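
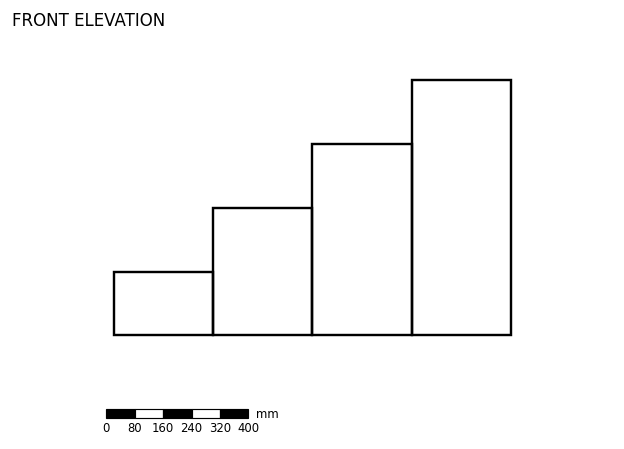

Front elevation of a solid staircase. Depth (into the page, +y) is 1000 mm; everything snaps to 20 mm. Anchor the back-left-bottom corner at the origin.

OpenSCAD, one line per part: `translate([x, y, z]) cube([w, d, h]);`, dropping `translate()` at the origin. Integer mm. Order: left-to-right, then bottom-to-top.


cube([280, 1000, 180]);
translate([280, 0, 0]) cube([280, 1000, 360]);
translate([560, 0, 0]) cube([280, 1000, 540]);
translate([840, 0, 0]) cube([280, 1000, 720]);


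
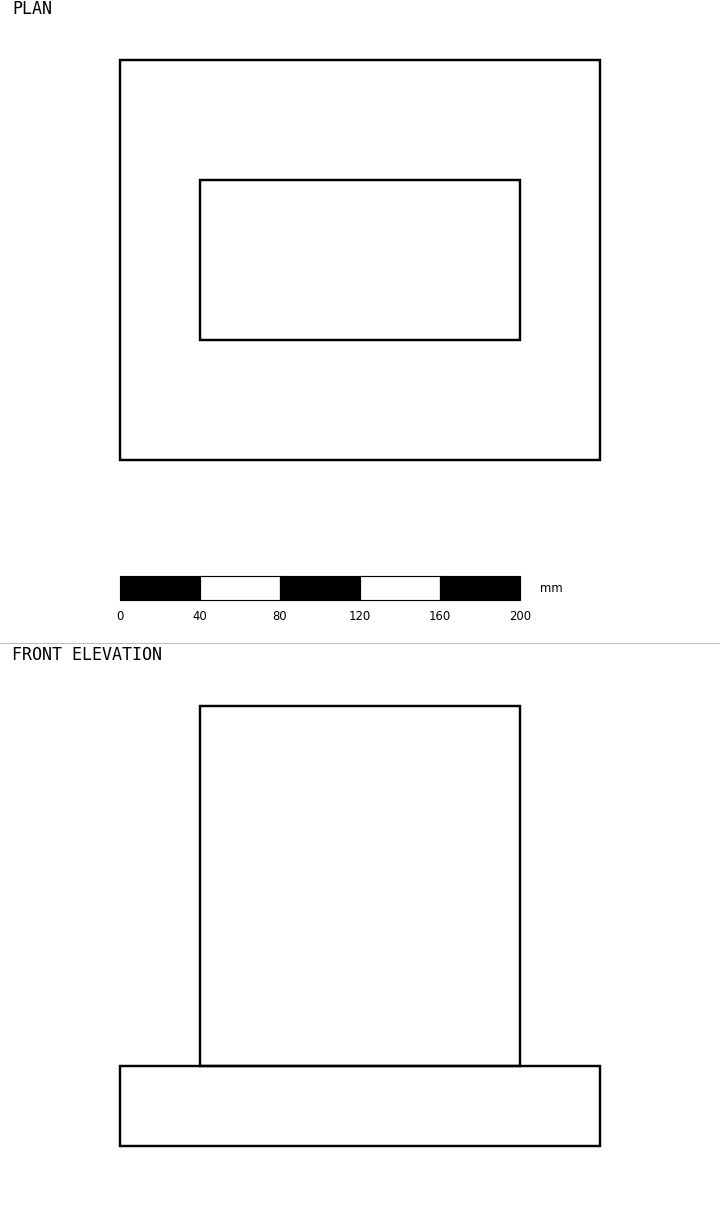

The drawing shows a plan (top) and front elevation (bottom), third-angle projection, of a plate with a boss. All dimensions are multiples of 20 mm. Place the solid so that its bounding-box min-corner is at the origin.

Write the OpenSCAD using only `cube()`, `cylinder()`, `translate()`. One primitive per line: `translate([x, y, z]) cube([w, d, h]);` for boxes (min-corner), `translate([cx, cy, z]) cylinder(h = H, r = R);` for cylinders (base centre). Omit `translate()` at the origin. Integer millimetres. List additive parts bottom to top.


cube([240, 200, 40]);
translate([40, 60, 40]) cube([160, 80, 180]);


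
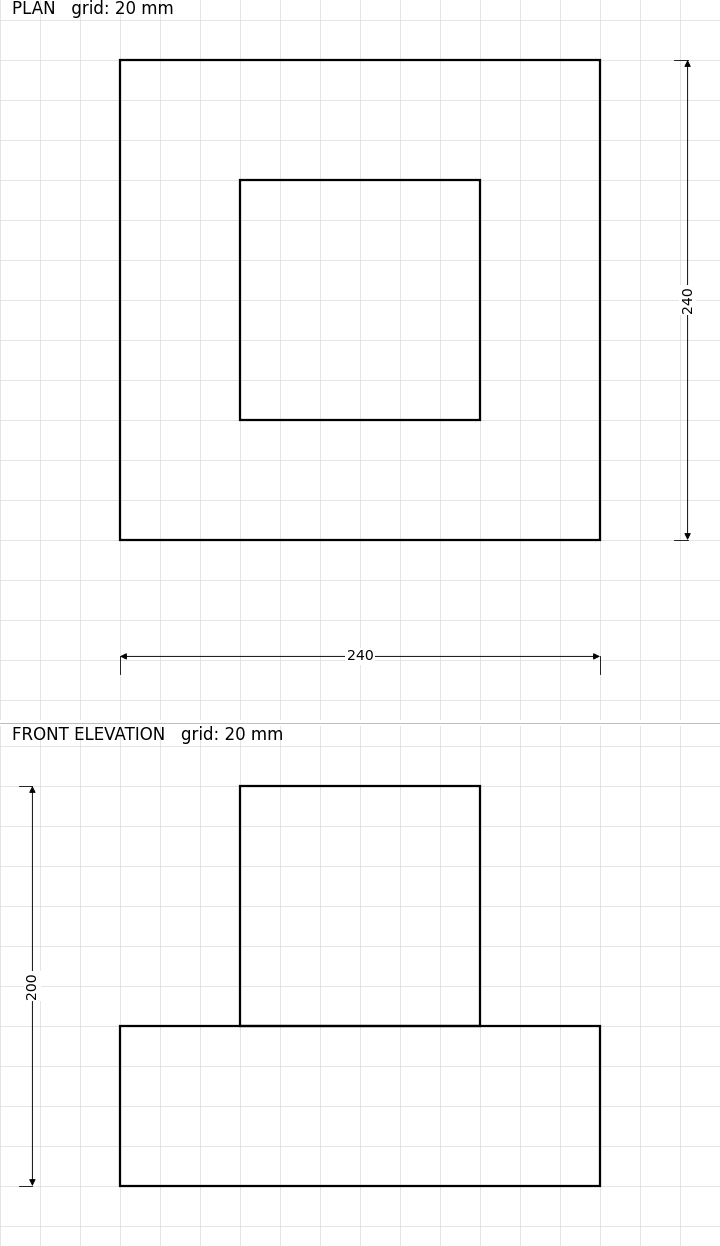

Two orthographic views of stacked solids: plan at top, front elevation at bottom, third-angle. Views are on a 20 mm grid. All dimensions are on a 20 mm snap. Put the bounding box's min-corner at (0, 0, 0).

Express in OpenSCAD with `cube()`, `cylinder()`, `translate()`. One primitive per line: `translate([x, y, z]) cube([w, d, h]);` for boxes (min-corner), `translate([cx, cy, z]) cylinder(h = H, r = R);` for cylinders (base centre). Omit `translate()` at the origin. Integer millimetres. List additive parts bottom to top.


cube([240, 240, 80]);
translate([60, 60, 80]) cube([120, 120, 120]);


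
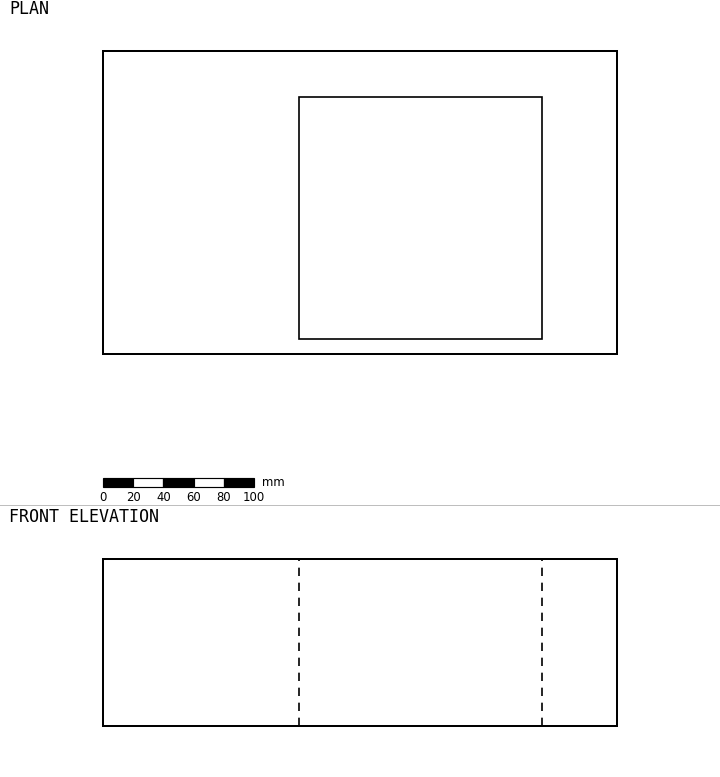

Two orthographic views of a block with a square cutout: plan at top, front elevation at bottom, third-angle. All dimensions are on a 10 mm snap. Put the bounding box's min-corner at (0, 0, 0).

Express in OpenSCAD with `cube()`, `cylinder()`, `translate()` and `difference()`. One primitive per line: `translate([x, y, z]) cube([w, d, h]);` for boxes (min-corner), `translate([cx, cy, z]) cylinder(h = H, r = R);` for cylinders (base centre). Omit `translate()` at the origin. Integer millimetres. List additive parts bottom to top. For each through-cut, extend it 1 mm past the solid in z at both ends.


difference() {
  cube([340, 200, 110]);
  translate([130, 10, -1]) cube([160, 160, 112]);
}


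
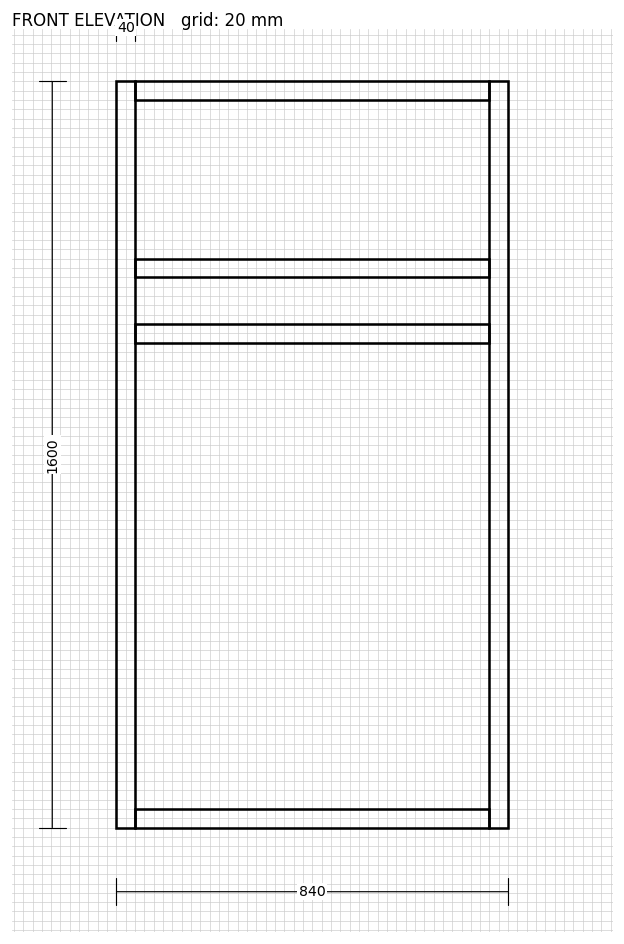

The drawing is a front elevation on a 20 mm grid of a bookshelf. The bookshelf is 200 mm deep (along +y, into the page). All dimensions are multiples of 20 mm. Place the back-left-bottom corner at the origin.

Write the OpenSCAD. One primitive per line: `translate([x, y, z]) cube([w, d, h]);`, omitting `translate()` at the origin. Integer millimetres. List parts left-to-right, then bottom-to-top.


cube([40, 200, 1600]);
translate([40, 0, 0]) cube([760, 200, 40]);
translate([40, 0, 1040]) cube([760, 200, 40]);
translate([40, 0, 1180]) cube([760, 200, 40]);
translate([40, 0, 1560]) cube([760, 200, 40]);
translate([800, 0, 0]) cube([40, 200, 1600]);


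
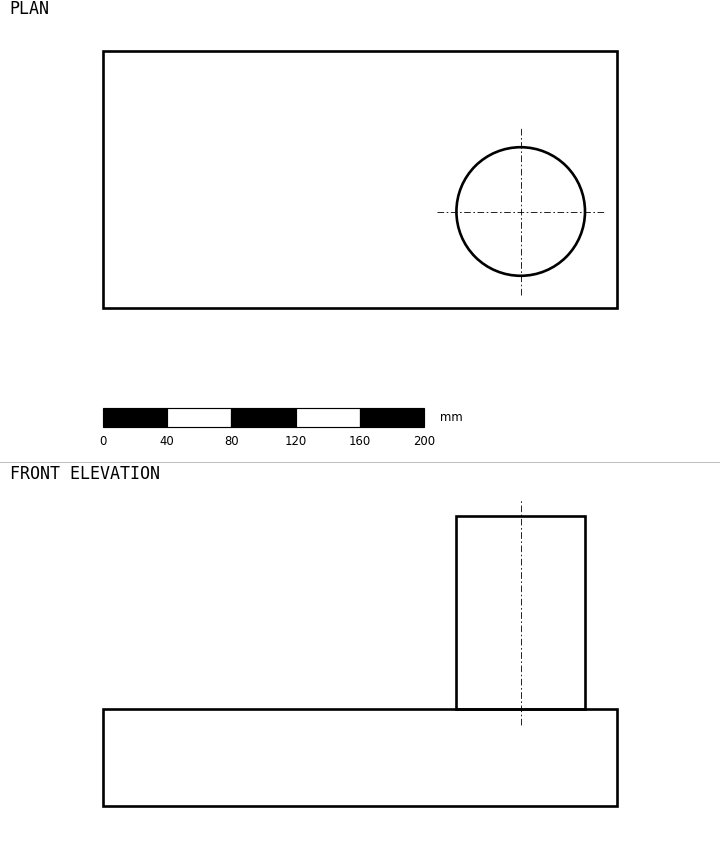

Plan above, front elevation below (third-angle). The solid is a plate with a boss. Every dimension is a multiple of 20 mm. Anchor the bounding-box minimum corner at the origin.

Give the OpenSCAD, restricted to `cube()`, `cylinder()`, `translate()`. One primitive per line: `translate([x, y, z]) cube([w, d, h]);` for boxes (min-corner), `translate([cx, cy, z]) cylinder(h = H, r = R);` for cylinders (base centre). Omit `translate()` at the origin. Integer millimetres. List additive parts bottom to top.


cube([320, 160, 60]);
translate([260, 60, 60]) cylinder(h = 120, r = 40);


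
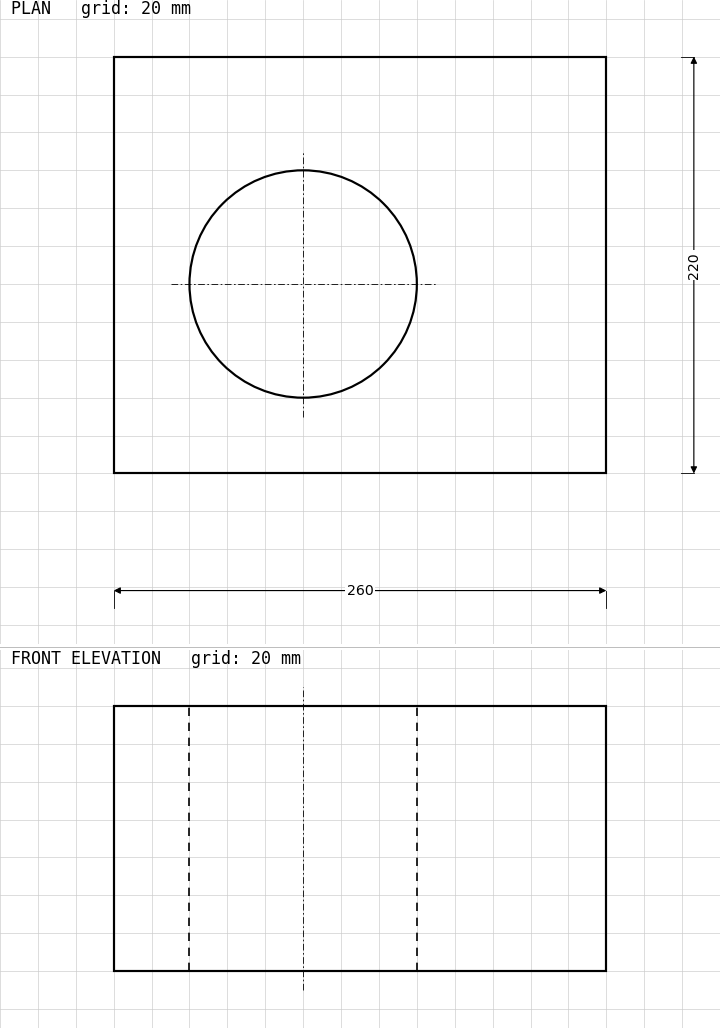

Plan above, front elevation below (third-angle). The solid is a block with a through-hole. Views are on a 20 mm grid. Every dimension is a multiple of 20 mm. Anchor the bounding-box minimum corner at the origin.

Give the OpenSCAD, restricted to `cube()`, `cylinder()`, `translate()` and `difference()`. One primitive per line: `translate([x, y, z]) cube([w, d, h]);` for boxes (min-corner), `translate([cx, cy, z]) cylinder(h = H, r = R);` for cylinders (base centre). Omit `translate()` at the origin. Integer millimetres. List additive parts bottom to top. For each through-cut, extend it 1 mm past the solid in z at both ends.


difference() {
  cube([260, 220, 140]);
  translate([100, 100, -1]) cylinder(h = 142, r = 60);
}


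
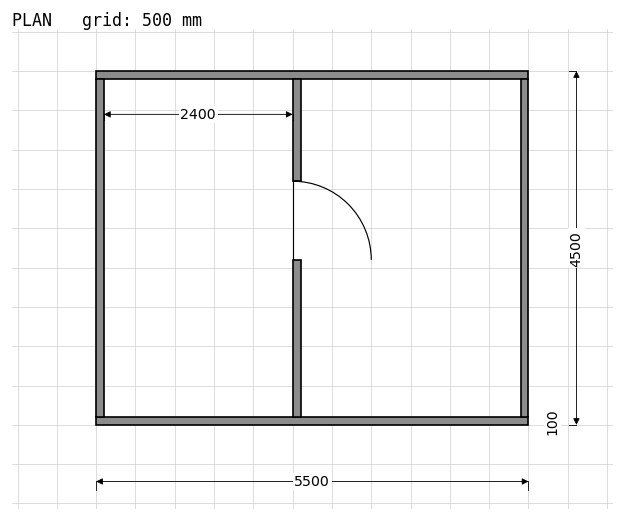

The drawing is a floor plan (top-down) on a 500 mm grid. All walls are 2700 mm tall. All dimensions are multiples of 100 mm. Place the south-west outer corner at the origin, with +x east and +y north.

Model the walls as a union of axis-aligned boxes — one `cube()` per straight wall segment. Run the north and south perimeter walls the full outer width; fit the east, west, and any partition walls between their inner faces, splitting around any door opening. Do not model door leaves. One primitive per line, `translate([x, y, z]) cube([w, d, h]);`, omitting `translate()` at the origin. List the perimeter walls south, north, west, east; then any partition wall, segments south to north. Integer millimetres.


cube([5500, 100, 2700]);
translate([0, 4400, 0]) cube([5500, 100, 2700]);
translate([0, 100, 0]) cube([100, 4300, 2700]);
translate([5400, 100, 0]) cube([100, 4300, 2700]);
translate([2500, 100, 0]) cube([100, 2000, 2700]);
translate([2500, 3100, 0]) cube([100, 1300, 2700]);


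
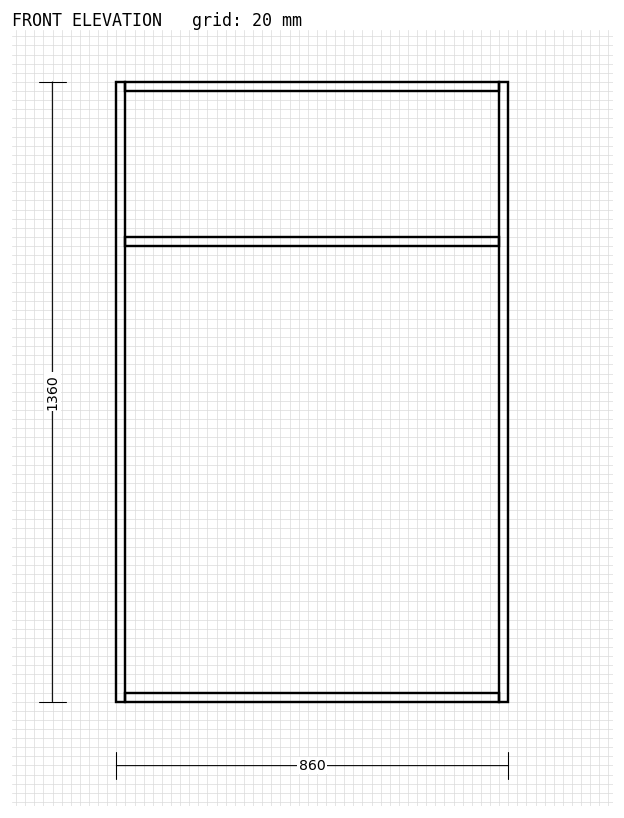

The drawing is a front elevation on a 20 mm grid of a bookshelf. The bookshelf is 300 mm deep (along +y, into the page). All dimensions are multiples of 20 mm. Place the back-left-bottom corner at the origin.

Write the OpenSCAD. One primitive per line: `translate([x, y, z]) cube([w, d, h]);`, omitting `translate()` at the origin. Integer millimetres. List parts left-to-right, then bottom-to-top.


cube([20, 300, 1360]);
translate([20, 0, 0]) cube([820, 300, 20]);
translate([20, 0, 1000]) cube([820, 300, 20]);
translate([20, 0, 1340]) cube([820, 300, 20]);
translate([840, 0, 0]) cube([20, 300, 1360]);


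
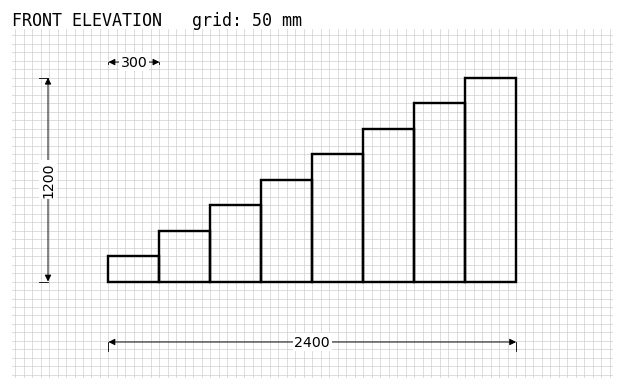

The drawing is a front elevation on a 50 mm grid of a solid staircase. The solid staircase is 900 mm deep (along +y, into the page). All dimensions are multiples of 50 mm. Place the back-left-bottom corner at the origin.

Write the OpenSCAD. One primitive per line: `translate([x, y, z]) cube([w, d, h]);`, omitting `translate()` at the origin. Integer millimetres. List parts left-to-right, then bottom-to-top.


cube([300, 900, 150]);
translate([300, 0, 0]) cube([300, 900, 300]);
translate([600, 0, 0]) cube([300, 900, 450]);
translate([900, 0, 0]) cube([300, 900, 600]);
translate([1200, 0, 0]) cube([300, 900, 750]);
translate([1500, 0, 0]) cube([300, 900, 900]);
translate([1800, 0, 0]) cube([300, 900, 1050]);
translate([2100, 0, 0]) cube([300, 900, 1200]);


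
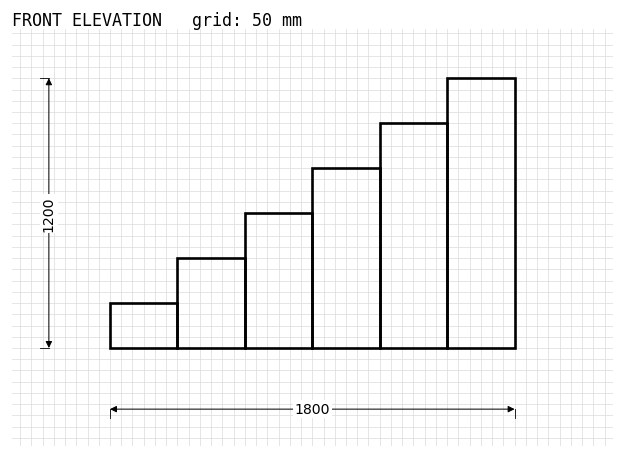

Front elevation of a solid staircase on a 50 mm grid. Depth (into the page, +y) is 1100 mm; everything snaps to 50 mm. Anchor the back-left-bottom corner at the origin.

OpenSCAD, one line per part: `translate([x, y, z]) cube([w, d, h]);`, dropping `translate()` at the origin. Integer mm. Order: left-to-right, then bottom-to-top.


cube([300, 1100, 200]);
translate([300, 0, 0]) cube([300, 1100, 400]);
translate([600, 0, 0]) cube([300, 1100, 600]);
translate([900, 0, 0]) cube([300, 1100, 800]);
translate([1200, 0, 0]) cube([300, 1100, 1000]);
translate([1500, 0, 0]) cube([300, 1100, 1200]);


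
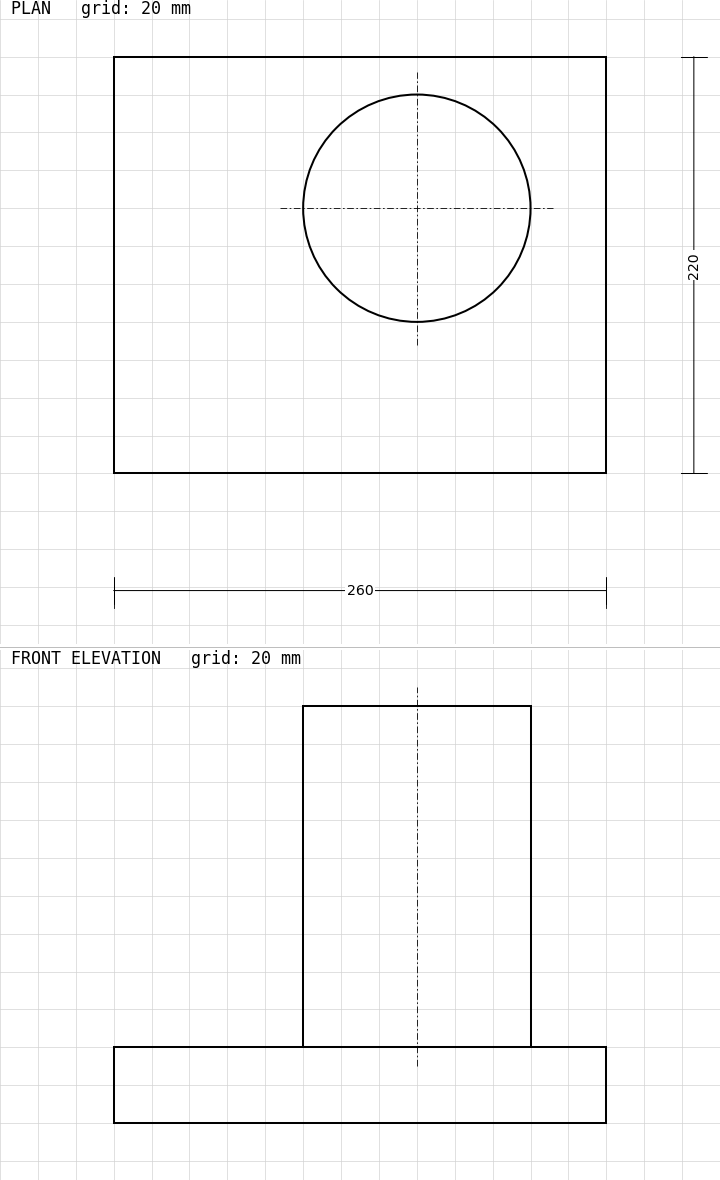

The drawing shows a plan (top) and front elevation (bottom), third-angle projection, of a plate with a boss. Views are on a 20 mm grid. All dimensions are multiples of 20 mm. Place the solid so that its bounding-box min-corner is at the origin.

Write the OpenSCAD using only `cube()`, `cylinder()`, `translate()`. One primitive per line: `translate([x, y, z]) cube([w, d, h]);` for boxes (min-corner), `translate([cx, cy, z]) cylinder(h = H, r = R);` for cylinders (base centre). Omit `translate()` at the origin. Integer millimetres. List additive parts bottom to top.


cube([260, 220, 40]);
translate([160, 140, 40]) cylinder(h = 180, r = 60);


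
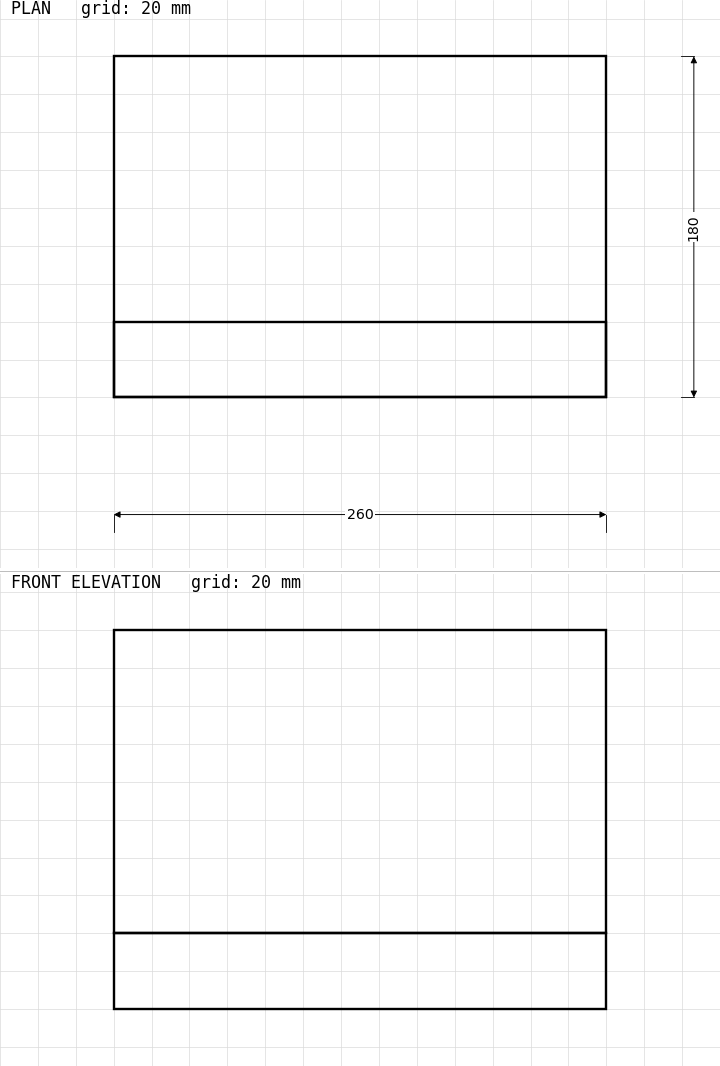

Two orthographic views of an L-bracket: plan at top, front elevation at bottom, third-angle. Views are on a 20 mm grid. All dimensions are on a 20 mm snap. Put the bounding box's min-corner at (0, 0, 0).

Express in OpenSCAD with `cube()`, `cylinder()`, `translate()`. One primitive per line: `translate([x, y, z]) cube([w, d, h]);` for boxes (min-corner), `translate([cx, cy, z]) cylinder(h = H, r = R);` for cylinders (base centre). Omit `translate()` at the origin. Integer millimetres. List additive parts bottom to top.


cube([260, 180, 40]);
translate([0, 0, 40]) cube([260, 40, 160]);


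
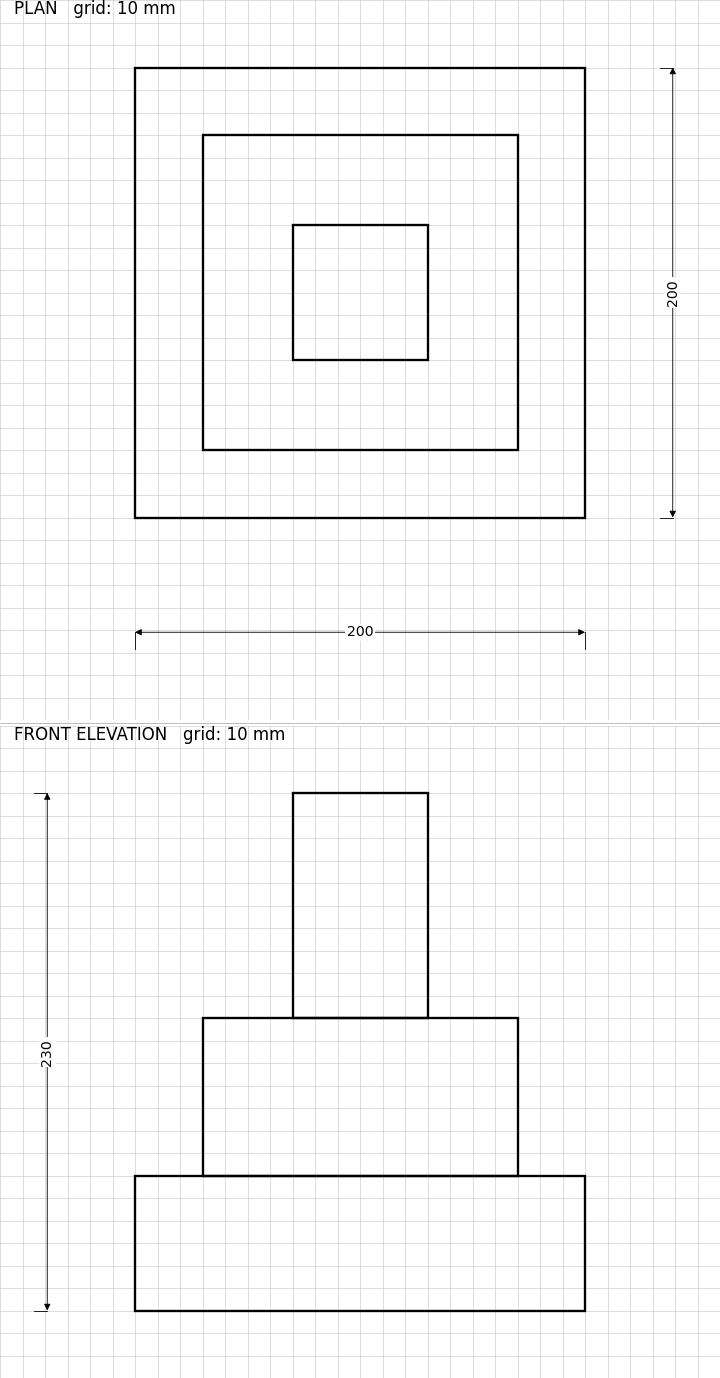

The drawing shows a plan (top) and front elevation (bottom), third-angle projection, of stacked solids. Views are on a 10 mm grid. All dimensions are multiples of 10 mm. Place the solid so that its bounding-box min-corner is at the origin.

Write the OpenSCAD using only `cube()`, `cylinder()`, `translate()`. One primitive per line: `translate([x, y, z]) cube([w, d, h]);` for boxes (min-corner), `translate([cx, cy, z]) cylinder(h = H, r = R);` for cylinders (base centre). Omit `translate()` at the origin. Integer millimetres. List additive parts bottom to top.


cube([200, 200, 60]);
translate([30, 30, 60]) cube([140, 140, 70]);
translate([70, 70, 130]) cube([60, 60, 100]);


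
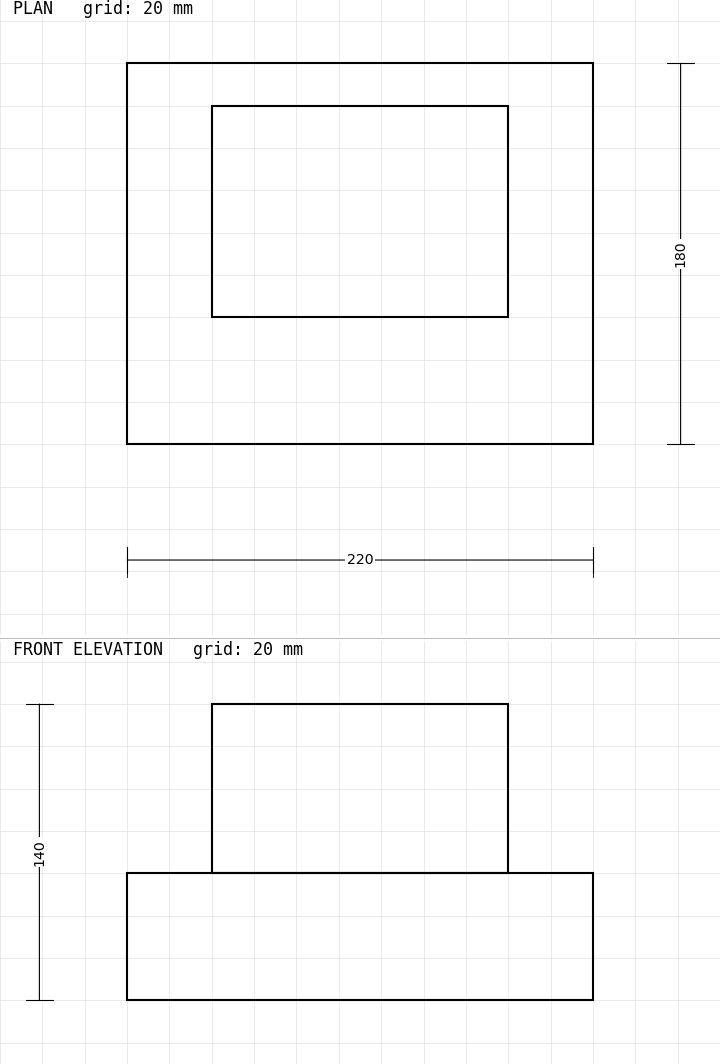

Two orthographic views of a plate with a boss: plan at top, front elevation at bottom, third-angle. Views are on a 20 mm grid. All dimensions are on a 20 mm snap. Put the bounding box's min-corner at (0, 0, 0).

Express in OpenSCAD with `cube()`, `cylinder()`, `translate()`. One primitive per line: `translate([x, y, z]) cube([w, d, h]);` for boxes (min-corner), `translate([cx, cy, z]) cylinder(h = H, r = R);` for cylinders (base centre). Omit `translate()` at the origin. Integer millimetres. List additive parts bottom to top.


cube([220, 180, 60]);
translate([40, 60, 60]) cube([140, 100, 80]);


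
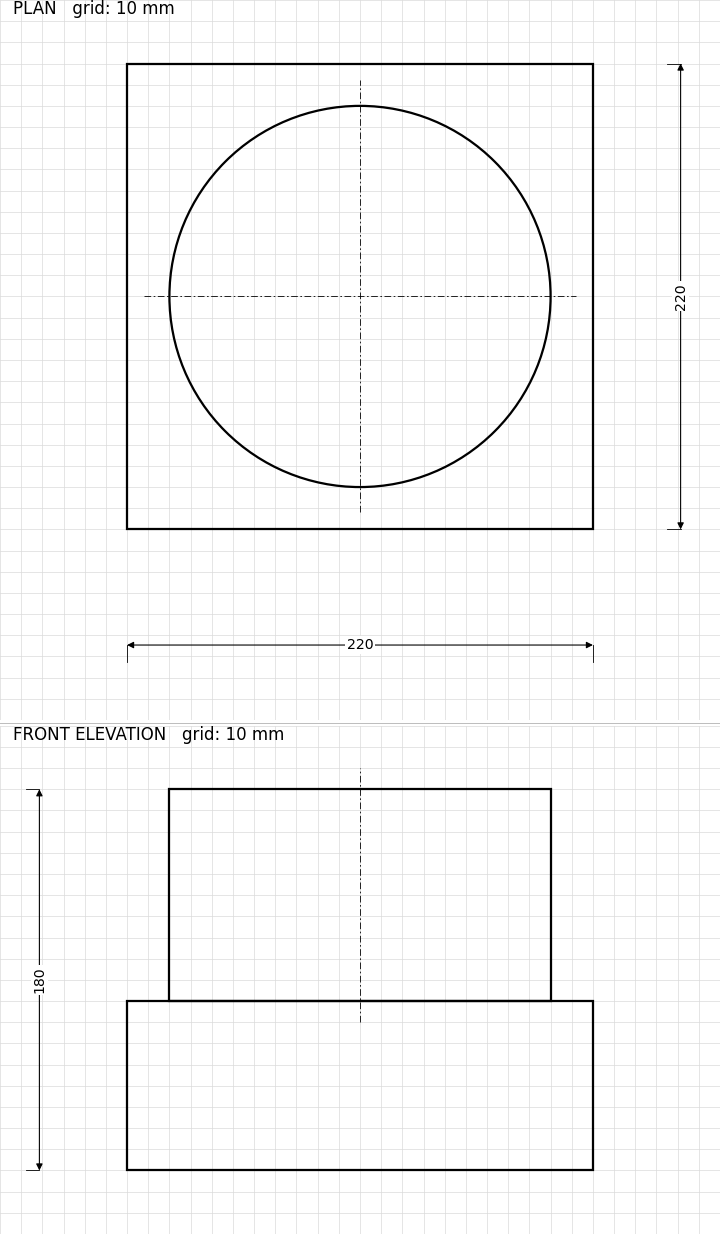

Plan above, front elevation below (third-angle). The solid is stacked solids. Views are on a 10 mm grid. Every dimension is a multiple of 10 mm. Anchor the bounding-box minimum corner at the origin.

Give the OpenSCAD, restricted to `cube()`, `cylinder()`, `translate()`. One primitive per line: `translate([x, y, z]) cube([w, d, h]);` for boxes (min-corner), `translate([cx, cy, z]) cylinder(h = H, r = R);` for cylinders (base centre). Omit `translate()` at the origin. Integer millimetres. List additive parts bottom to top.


cube([220, 220, 80]);
translate([110, 110, 80]) cylinder(h = 100, r = 90);


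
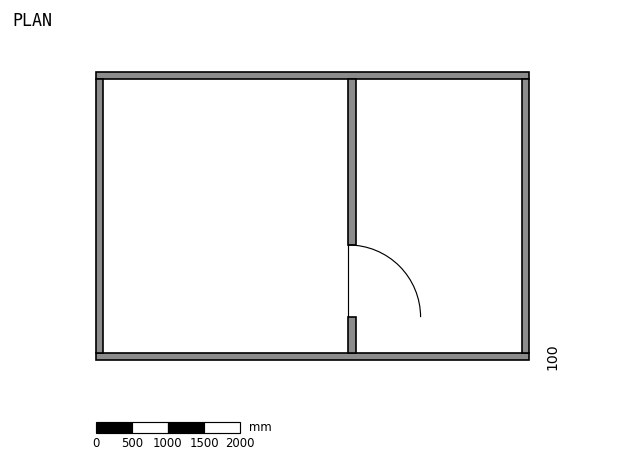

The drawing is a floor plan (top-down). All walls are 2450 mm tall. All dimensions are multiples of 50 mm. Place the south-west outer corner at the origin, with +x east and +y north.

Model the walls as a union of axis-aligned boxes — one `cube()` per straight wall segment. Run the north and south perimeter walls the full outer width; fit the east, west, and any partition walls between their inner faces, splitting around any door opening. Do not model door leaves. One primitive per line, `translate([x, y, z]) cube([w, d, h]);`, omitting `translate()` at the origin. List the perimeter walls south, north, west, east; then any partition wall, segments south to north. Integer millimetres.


cube([6000, 100, 2450]);
translate([0, 3900, 0]) cube([6000, 100, 2450]);
translate([0, 100, 0]) cube([100, 3800, 2450]);
translate([5900, 100, 0]) cube([100, 3800, 2450]);
translate([3500, 100, 0]) cube([100, 500, 2450]);
translate([3500, 1600, 0]) cube([100, 2300, 2450]);


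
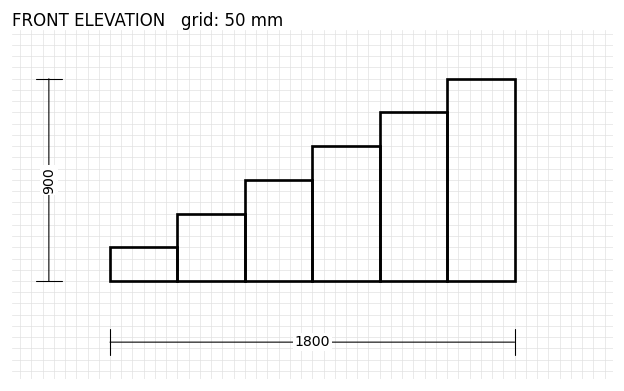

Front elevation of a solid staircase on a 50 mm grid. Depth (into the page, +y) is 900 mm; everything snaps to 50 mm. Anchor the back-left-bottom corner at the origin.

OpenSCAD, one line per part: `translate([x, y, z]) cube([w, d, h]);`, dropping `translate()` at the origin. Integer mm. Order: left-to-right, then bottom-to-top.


cube([300, 900, 150]);
translate([300, 0, 0]) cube([300, 900, 300]);
translate([600, 0, 0]) cube([300, 900, 450]);
translate([900, 0, 0]) cube([300, 900, 600]);
translate([1200, 0, 0]) cube([300, 900, 750]);
translate([1500, 0, 0]) cube([300, 900, 900]);


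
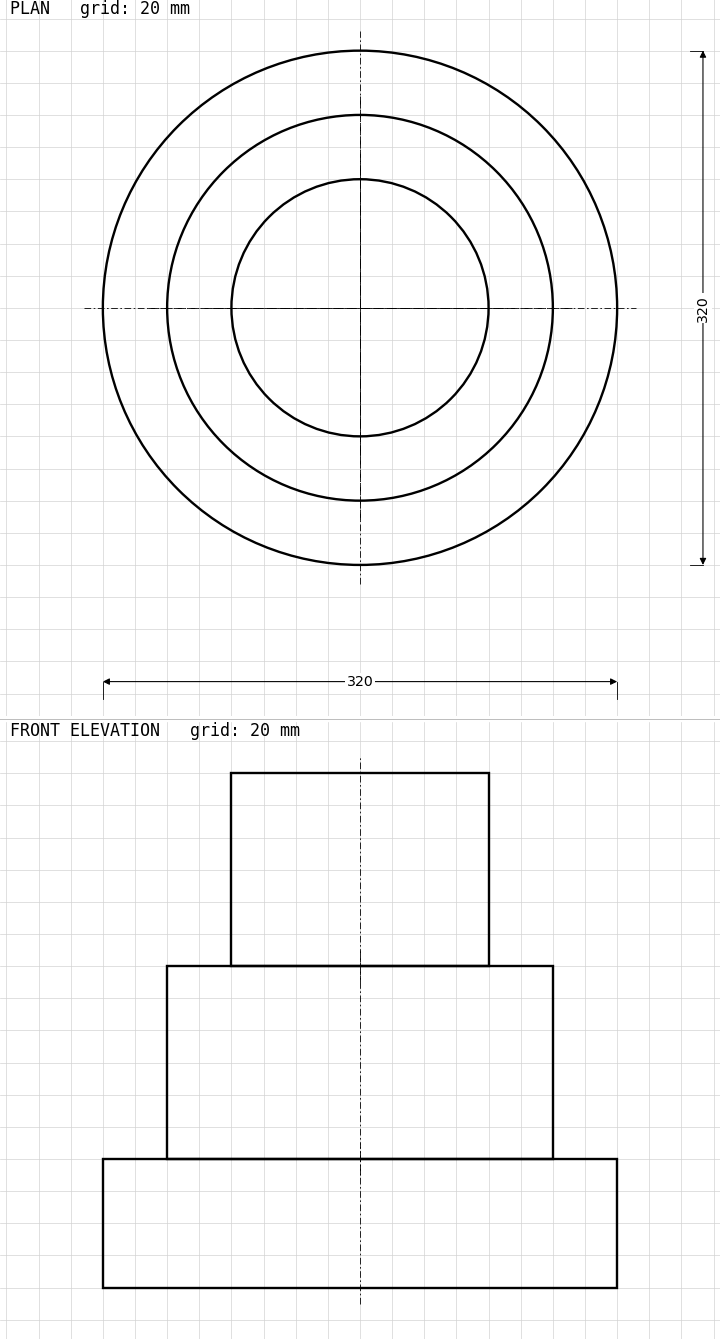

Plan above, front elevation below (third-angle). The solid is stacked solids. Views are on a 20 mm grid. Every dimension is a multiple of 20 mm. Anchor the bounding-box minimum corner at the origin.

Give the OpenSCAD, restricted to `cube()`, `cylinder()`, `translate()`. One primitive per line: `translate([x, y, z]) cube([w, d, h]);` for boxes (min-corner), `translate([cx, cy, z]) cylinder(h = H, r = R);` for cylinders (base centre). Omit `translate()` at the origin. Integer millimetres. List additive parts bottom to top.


translate([160, 160, 0]) cylinder(h = 80, r = 160);
translate([160, 160, 80]) cylinder(h = 120, r = 120);
translate([160, 160, 200]) cylinder(h = 120, r = 80);


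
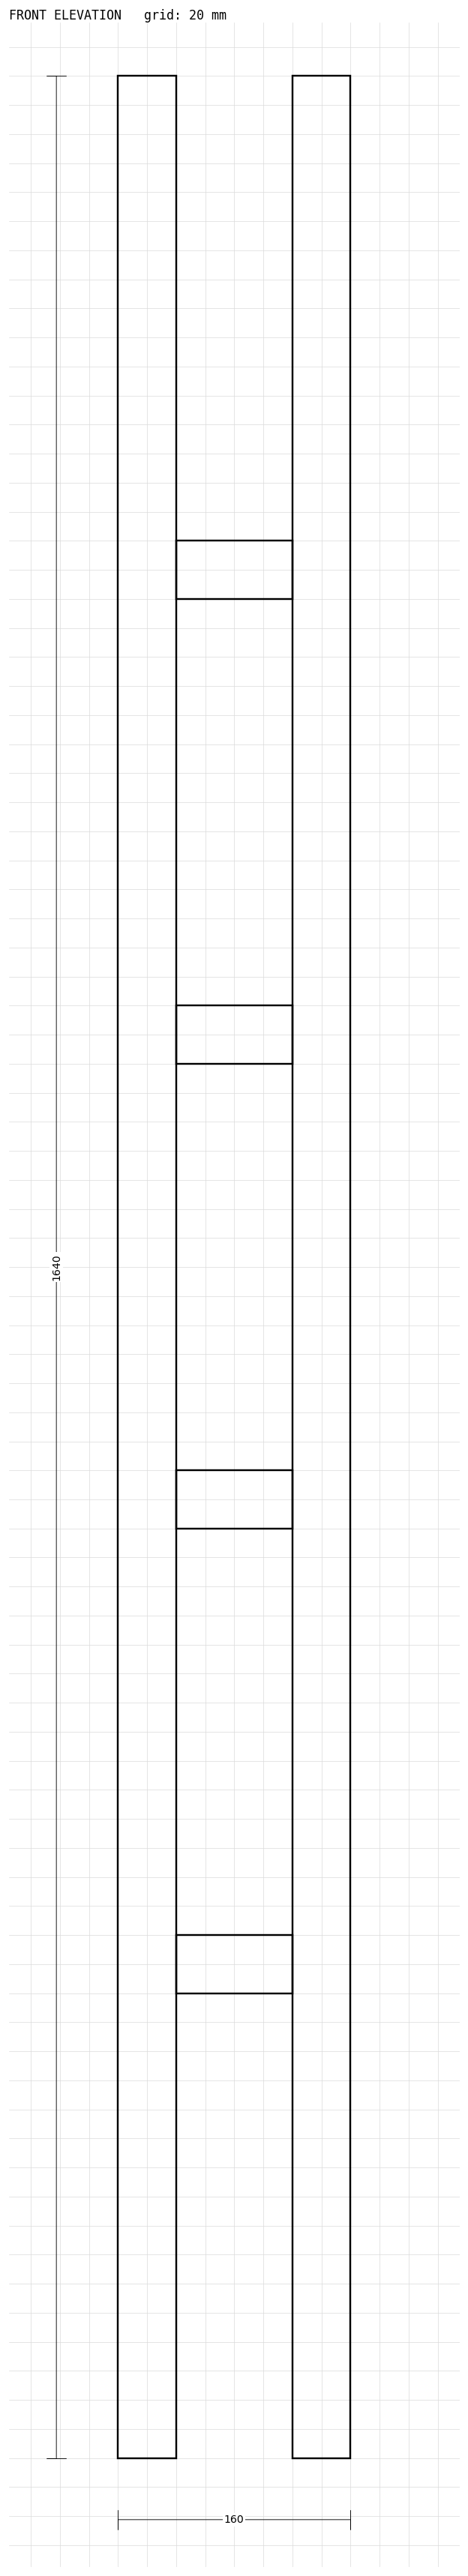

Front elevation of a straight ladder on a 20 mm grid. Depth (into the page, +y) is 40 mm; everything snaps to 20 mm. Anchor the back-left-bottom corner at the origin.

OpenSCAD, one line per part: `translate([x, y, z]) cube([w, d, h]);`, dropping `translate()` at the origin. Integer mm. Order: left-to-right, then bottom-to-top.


cube([40, 40, 1640]);
translate([40, 0, 320]) cube([80, 40, 40]);
translate([40, 0, 640]) cube([80, 40, 40]);
translate([40, 0, 960]) cube([80, 40, 40]);
translate([40, 0, 1280]) cube([80, 40, 40]);
translate([120, 0, 0]) cube([40, 40, 1640]);


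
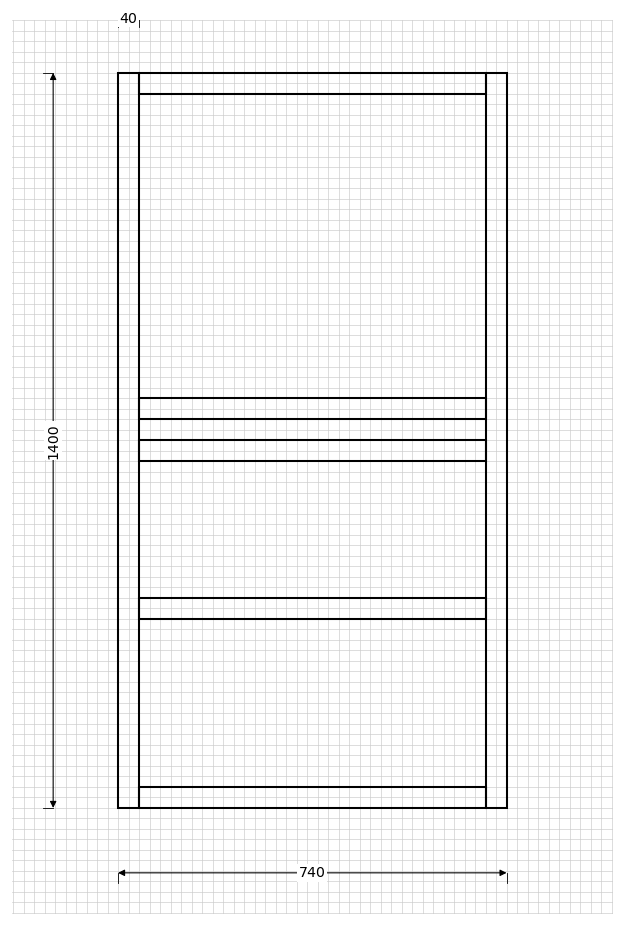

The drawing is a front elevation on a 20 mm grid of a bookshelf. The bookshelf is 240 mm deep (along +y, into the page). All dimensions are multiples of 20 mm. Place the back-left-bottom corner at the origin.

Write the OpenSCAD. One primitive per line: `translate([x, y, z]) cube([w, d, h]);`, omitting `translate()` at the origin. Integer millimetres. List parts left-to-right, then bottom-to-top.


cube([40, 240, 1400]);
translate([40, 0, 0]) cube([660, 240, 40]);
translate([40, 0, 360]) cube([660, 240, 40]);
translate([40, 0, 660]) cube([660, 240, 40]);
translate([40, 0, 740]) cube([660, 240, 40]);
translate([40, 0, 1360]) cube([660, 240, 40]);
translate([700, 0, 0]) cube([40, 240, 1400]);


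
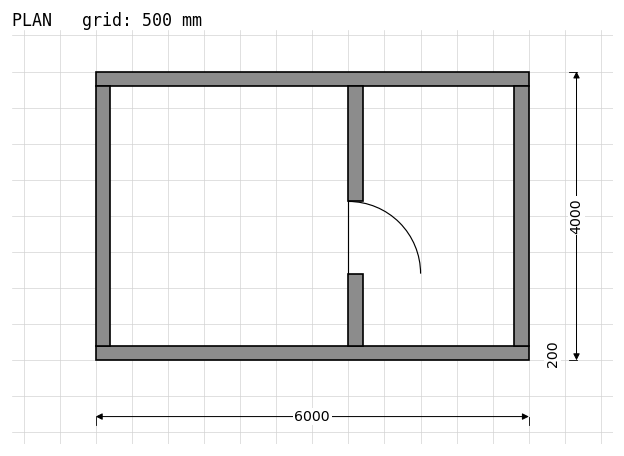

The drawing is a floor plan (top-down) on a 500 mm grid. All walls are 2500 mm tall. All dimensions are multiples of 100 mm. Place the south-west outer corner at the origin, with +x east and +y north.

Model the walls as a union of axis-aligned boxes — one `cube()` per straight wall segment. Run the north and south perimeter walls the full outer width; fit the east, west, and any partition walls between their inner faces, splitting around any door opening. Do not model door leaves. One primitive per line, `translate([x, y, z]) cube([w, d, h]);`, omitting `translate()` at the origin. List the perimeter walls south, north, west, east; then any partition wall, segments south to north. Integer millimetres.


cube([6000, 200, 2500]);
translate([0, 3800, 0]) cube([6000, 200, 2500]);
translate([0, 200, 0]) cube([200, 3600, 2500]);
translate([5800, 200, 0]) cube([200, 3600, 2500]);
translate([3500, 200, 0]) cube([200, 1000, 2500]);
translate([3500, 2200, 0]) cube([200, 1600, 2500]);


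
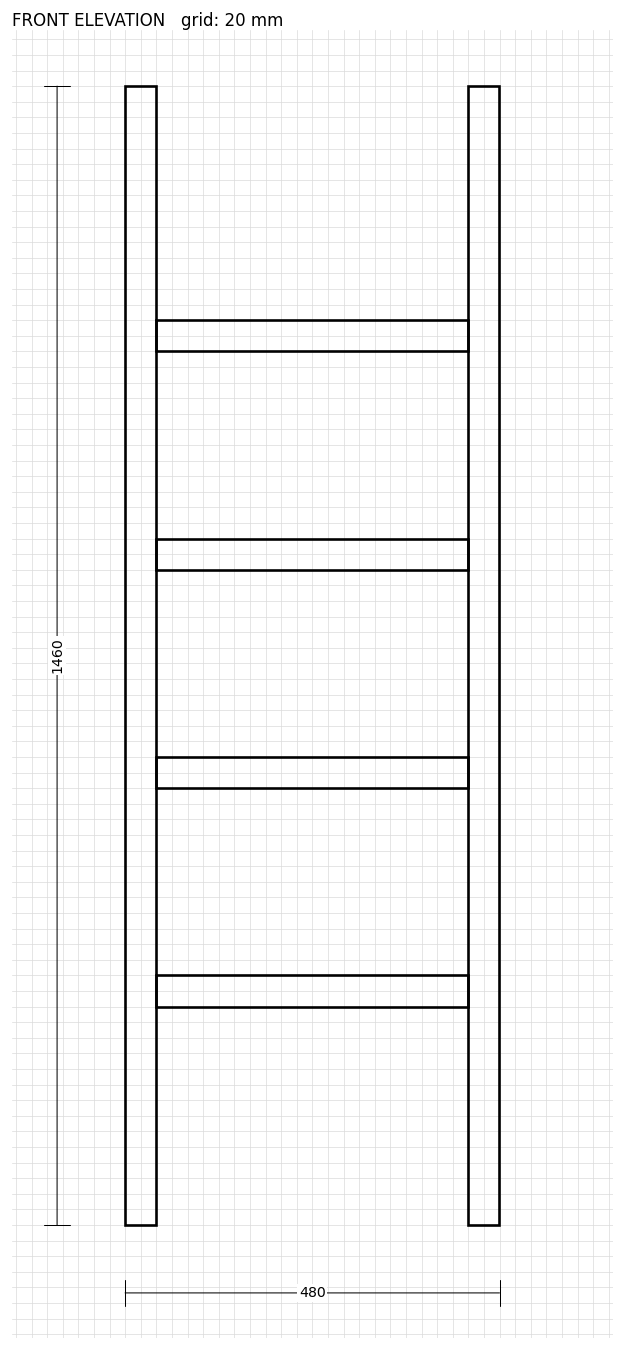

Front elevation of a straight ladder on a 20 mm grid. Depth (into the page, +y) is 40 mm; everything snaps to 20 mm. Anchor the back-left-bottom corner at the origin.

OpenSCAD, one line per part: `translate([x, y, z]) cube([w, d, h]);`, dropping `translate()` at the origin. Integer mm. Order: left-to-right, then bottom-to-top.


cube([40, 40, 1460]);
translate([40, 0, 280]) cube([400, 40, 40]);
translate([40, 0, 560]) cube([400, 40, 40]);
translate([40, 0, 840]) cube([400, 40, 40]);
translate([40, 0, 1120]) cube([400, 40, 40]);
translate([440, 0, 0]) cube([40, 40, 1460]);


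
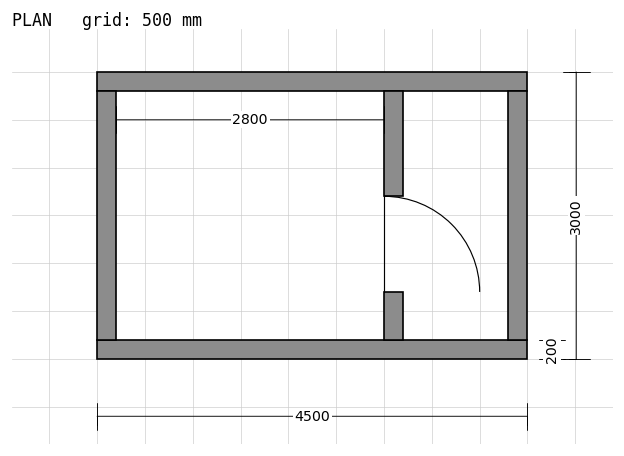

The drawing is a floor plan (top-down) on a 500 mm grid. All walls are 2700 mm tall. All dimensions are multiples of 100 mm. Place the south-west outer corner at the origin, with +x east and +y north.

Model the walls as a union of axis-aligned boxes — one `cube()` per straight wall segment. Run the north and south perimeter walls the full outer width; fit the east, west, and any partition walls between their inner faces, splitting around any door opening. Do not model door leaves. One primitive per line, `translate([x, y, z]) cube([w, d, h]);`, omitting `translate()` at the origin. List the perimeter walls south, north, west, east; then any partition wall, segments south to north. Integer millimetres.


cube([4500, 200, 2700]);
translate([0, 2800, 0]) cube([4500, 200, 2700]);
translate([0, 200, 0]) cube([200, 2600, 2700]);
translate([4300, 200, 0]) cube([200, 2600, 2700]);
translate([3000, 200, 0]) cube([200, 500, 2700]);
translate([3000, 1700, 0]) cube([200, 1100, 2700]);


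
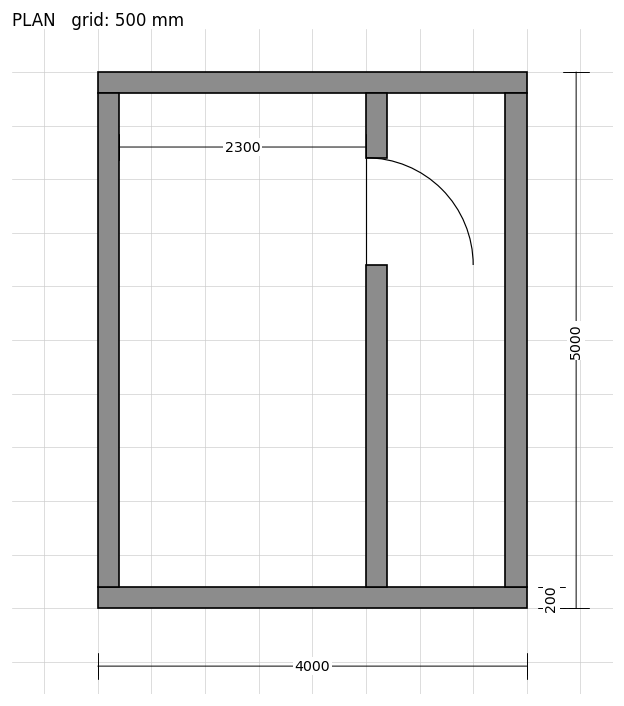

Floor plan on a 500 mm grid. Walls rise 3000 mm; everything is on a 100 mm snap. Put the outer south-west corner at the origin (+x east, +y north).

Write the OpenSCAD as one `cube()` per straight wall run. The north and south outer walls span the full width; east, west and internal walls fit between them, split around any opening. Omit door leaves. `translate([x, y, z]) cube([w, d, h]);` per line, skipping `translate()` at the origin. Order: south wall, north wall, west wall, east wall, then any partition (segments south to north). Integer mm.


cube([4000, 200, 3000]);
translate([0, 4800, 0]) cube([4000, 200, 3000]);
translate([0, 200, 0]) cube([200, 4600, 3000]);
translate([3800, 200, 0]) cube([200, 4600, 3000]);
translate([2500, 200, 0]) cube([200, 3000, 3000]);
translate([2500, 4200, 0]) cube([200, 600, 3000]);


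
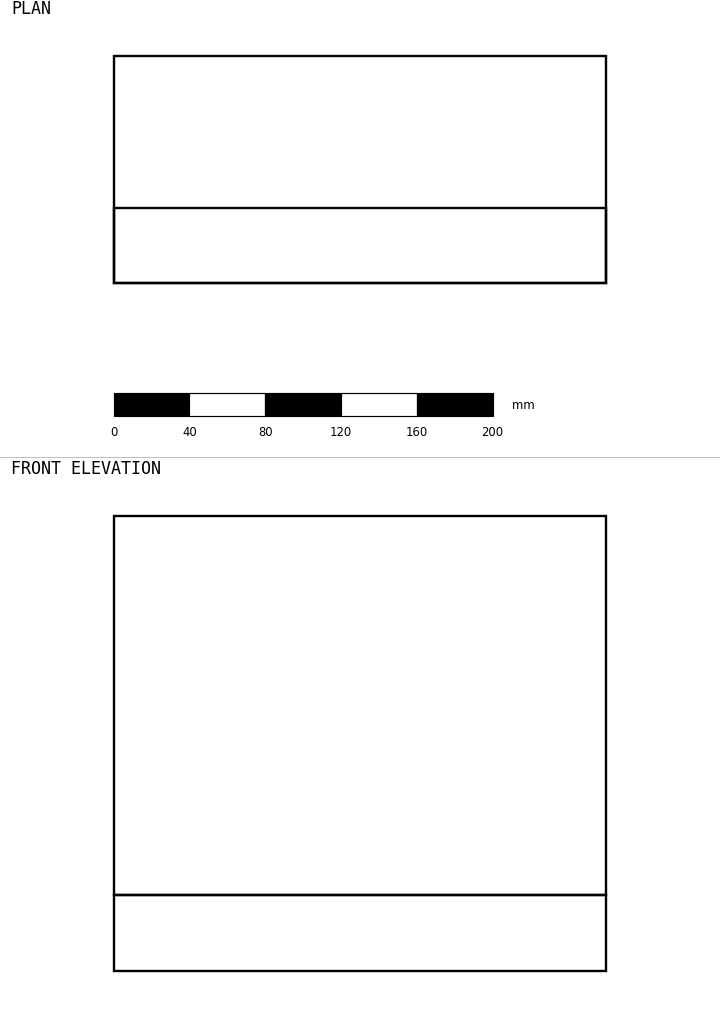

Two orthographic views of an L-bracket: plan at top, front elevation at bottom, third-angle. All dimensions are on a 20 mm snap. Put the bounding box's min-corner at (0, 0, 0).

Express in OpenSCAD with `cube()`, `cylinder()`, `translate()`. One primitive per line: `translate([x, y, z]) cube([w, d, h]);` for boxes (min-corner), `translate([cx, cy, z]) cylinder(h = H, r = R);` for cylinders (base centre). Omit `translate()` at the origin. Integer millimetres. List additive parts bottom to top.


cube([260, 120, 40]);
translate([0, 0, 40]) cube([260, 40, 200]);


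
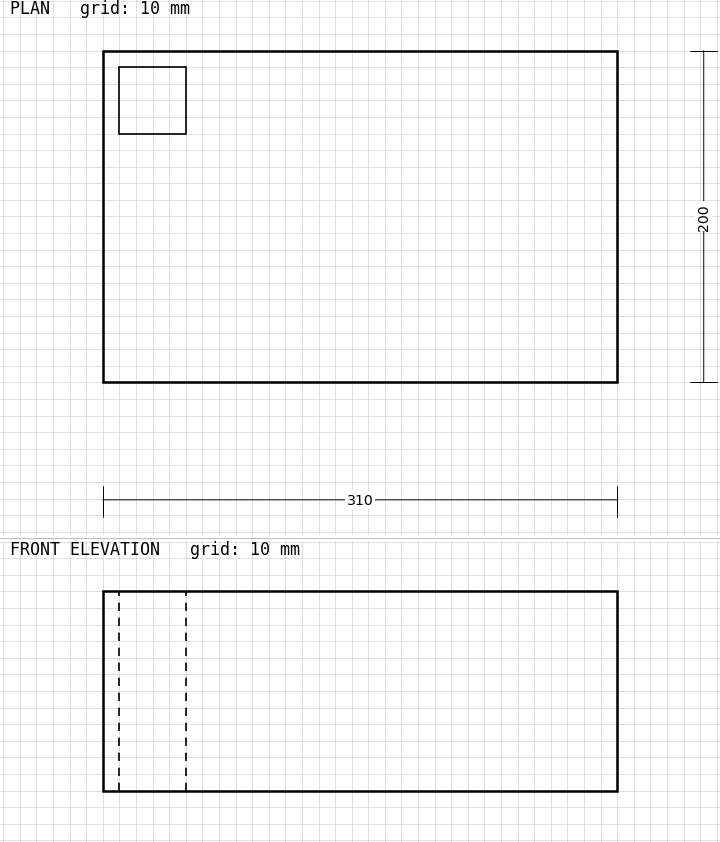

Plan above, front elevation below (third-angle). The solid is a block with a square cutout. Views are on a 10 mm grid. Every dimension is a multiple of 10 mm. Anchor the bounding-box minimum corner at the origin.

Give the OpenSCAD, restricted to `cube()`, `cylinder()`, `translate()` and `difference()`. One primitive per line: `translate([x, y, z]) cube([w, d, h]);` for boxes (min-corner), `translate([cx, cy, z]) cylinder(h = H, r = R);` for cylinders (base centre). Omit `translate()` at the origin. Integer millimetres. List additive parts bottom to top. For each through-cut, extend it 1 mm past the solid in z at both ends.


difference() {
  cube([310, 200, 120]);
  translate([10, 150, -1]) cube([40, 40, 122]);
}


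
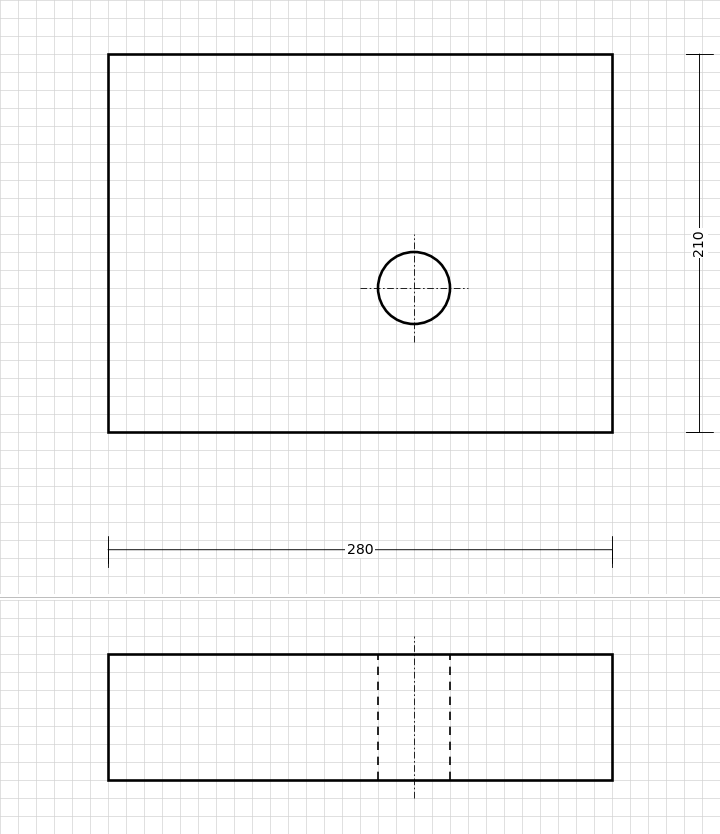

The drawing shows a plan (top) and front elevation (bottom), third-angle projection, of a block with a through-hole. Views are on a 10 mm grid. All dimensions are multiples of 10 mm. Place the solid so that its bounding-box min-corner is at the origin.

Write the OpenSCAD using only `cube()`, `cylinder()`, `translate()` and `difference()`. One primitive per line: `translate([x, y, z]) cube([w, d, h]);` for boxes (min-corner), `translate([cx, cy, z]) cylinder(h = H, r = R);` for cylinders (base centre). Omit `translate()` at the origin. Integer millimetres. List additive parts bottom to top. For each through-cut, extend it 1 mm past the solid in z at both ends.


difference() {
  cube([280, 210, 70]);
  translate([170, 80, -1]) cylinder(h = 72, r = 20);
}


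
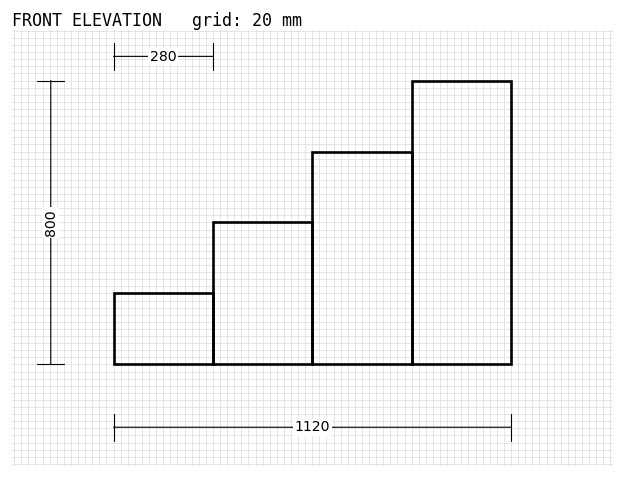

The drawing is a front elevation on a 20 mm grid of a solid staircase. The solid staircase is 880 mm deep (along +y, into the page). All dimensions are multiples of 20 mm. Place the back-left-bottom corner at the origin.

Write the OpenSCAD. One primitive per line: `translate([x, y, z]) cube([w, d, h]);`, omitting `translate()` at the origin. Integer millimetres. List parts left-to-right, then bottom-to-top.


cube([280, 880, 200]);
translate([280, 0, 0]) cube([280, 880, 400]);
translate([560, 0, 0]) cube([280, 880, 600]);
translate([840, 0, 0]) cube([280, 880, 800]);


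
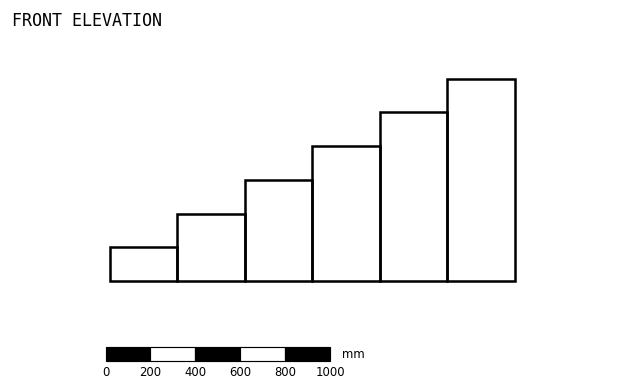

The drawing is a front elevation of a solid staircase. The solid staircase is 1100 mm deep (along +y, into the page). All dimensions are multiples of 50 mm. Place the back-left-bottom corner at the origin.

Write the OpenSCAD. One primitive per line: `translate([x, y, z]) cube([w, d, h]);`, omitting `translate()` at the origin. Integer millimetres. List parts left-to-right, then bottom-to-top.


cube([300, 1100, 150]);
translate([300, 0, 0]) cube([300, 1100, 300]);
translate([600, 0, 0]) cube([300, 1100, 450]);
translate([900, 0, 0]) cube([300, 1100, 600]);
translate([1200, 0, 0]) cube([300, 1100, 750]);
translate([1500, 0, 0]) cube([300, 1100, 900]);


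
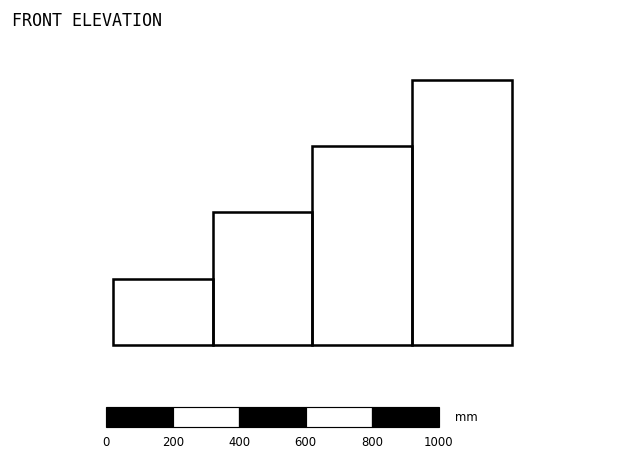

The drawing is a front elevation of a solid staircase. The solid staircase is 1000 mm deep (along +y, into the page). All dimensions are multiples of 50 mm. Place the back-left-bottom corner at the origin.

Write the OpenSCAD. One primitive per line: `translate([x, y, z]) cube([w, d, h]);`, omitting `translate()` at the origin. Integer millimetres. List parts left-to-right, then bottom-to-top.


cube([300, 1000, 200]);
translate([300, 0, 0]) cube([300, 1000, 400]);
translate([600, 0, 0]) cube([300, 1000, 600]);
translate([900, 0, 0]) cube([300, 1000, 800]);


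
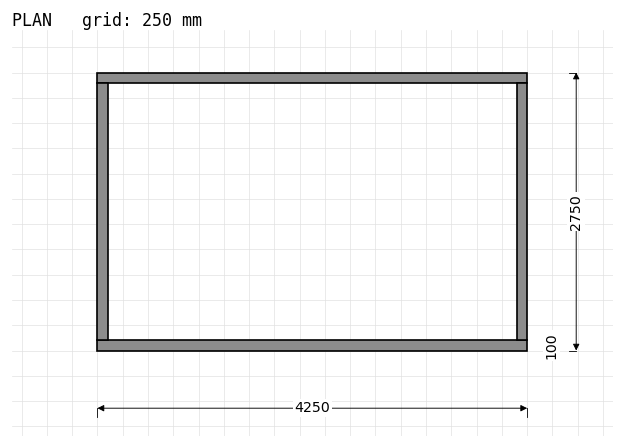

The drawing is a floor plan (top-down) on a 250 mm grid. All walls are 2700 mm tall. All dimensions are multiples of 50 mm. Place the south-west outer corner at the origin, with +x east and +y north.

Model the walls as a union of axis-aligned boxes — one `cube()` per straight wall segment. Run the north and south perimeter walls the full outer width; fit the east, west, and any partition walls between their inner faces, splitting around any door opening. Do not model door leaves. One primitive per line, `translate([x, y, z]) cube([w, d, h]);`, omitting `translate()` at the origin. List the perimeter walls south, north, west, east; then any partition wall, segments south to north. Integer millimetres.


cube([4250, 100, 2700]);
translate([0, 2650, 0]) cube([4250, 100, 2700]);
translate([0, 100, 0]) cube([100, 2550, 2700]);
translate([4150, 100, 0]) cube([100, 2550, 2700]);


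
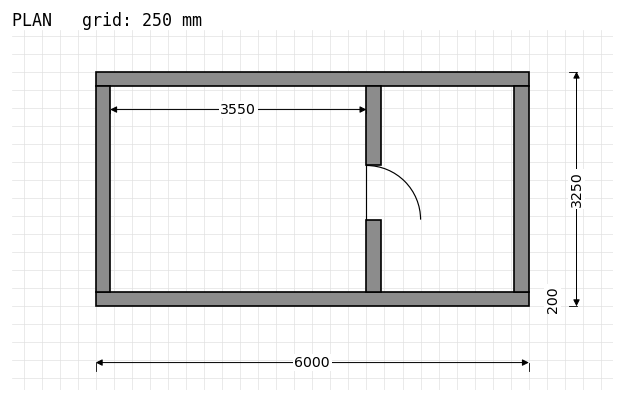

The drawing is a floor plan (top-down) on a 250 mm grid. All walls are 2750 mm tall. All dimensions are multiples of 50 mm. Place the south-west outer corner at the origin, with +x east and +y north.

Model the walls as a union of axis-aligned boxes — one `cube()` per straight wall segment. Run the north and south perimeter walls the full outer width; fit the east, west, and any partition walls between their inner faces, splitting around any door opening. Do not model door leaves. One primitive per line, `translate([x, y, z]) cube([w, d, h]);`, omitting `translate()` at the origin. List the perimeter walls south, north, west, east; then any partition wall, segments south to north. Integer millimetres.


cube([6000, 200, 2750]);
translate([0, 3050, 0]) cube([6000, 200, 2750]);
translate([0, 200, 0]) cube([200, 2850, 2750]);
translate([5800, 200, 0]) cube([200, 2850, 2750]);
translate([3750, 200, 0]) cube([200, 1000, 2750]);
translate([3750, 1950, 0]) cube([200, 1100, 2750]);


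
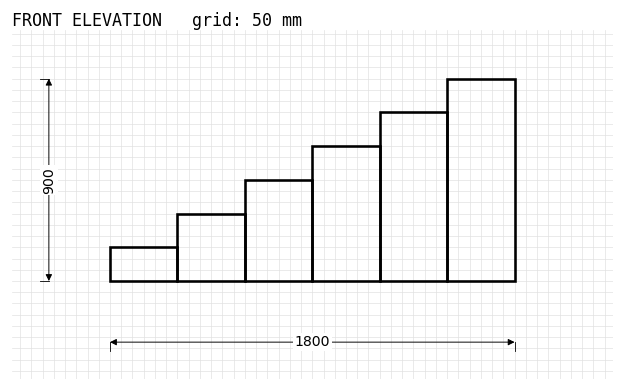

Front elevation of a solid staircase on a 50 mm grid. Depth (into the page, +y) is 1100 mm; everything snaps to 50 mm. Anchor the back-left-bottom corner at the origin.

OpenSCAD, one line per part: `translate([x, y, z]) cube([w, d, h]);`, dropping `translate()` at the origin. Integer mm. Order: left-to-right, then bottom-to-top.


cube([300, 1100, 150]);
translate([300, 0, 0]) cube([300, 1100, 300]);
translate([600, 0, 0]) cube([300, 1100, 450]);
translate([900, 0, 0]) cube([300, 1100, 600]);
translate([1200, 0, 0]) cube([300, 1100, 750]);
translate([1500, 0, 0]) cube([300, 1100, 900]);


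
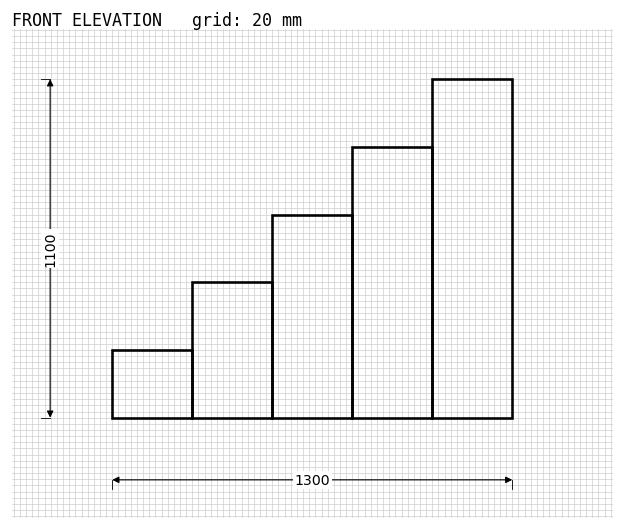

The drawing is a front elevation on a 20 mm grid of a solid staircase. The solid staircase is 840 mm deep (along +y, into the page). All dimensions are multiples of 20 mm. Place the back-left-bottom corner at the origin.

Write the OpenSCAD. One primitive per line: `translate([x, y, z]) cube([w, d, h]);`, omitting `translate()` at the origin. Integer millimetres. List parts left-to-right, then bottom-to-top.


cube([260, 840, 220]);
translate([260, 0, 0]) cube([260, 840, 440]);
translate([520, 0, 0]) cube([260, 840, 660]);
translate([780, 0, 0]) cube([260, 840, 880]);
translate([1040, 0, 0]) cube([260, 840, 1100]);


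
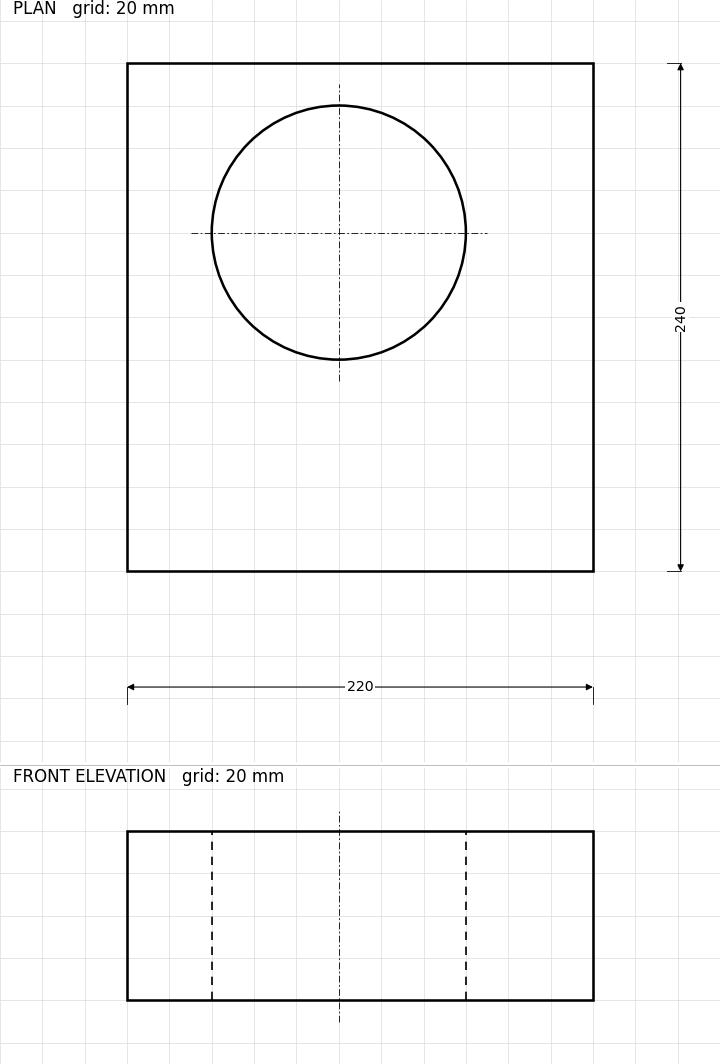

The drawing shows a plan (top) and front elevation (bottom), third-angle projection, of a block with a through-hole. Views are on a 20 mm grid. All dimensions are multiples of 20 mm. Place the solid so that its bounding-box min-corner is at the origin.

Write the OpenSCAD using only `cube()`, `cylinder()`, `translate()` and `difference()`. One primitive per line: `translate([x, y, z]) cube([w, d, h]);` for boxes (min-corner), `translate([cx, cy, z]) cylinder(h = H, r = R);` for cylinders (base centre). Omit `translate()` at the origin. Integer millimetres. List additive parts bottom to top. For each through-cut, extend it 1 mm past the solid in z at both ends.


difference() {
  cube([220, 240, 80]);
  translate([100, 160, -1]) cylinder(h = 82, r = 60);
}


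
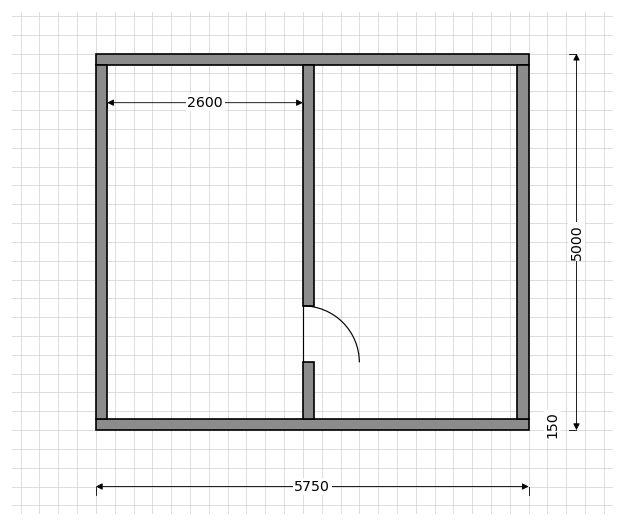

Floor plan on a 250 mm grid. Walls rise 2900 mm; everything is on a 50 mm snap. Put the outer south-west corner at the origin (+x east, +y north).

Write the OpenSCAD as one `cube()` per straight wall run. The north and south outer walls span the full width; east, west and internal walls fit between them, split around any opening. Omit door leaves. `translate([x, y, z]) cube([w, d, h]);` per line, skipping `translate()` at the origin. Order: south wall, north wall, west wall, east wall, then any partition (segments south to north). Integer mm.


cube([5750, 150, 2900]);
translate([0, 4850, 0]) cube([5750, 150, 2900]);
translate([0, 150, 0]) cube([150, 4700, 2900]);
translate([5600, 150, 0]) cube([150, 4700, 2900]);
translate([2750, 150, 0]) cube([150, 750, 2900]);
translate([2750, 1650, 0]) cube([150, 3200, 2900]);


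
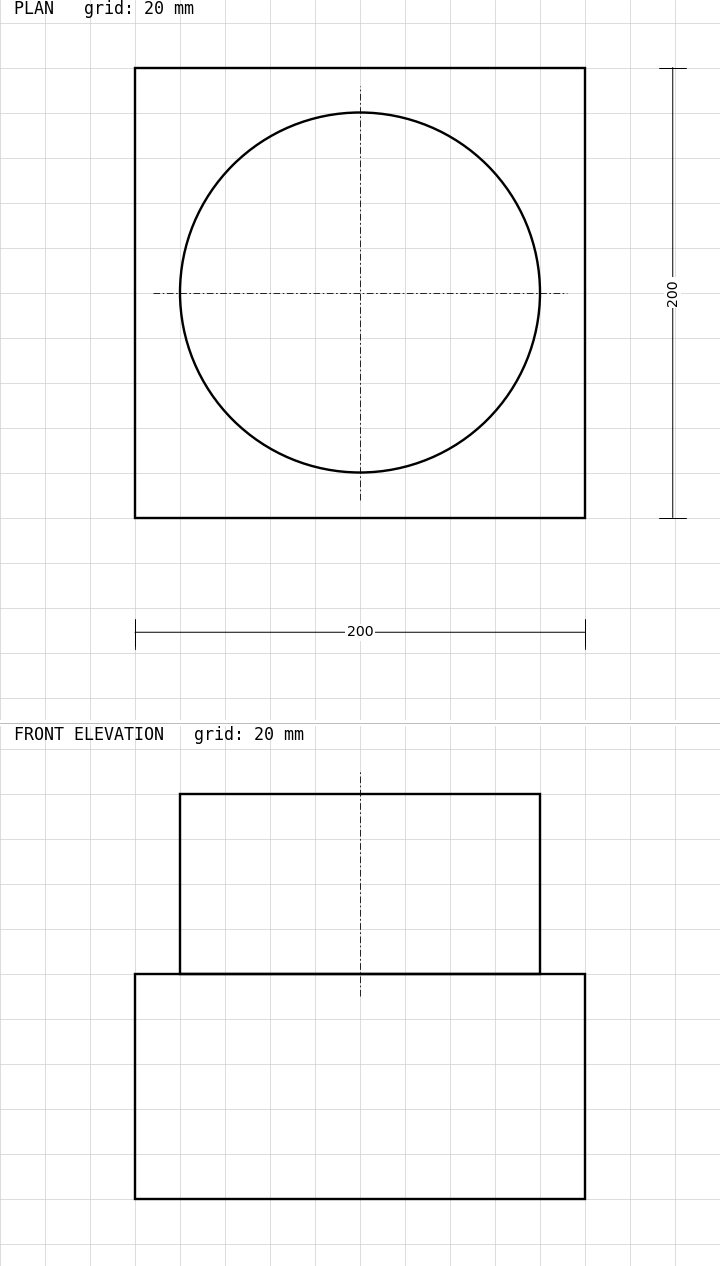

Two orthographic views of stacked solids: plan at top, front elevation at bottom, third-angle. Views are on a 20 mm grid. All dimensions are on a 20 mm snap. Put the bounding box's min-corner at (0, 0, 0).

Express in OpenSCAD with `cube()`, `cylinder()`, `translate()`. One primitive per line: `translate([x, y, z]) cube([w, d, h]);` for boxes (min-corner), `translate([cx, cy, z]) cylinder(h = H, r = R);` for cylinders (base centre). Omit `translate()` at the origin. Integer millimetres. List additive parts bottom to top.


cube([200, 200, 100]);
translate([100, 100, 100]) cylinder(h = 80, r = 80);
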